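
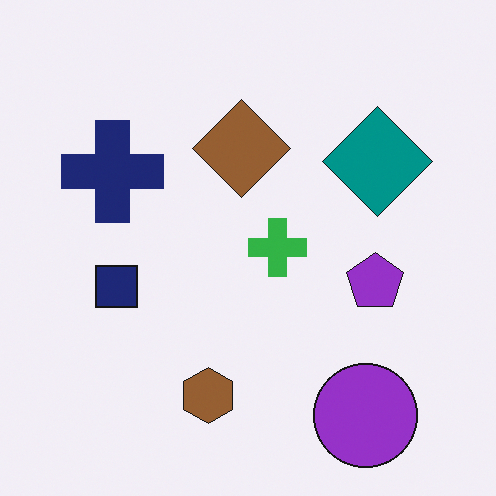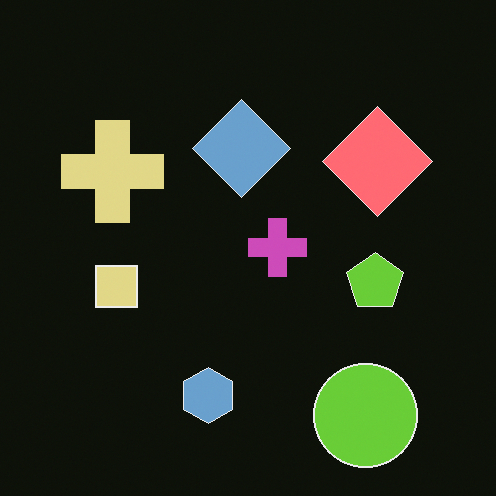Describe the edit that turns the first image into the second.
The image was color-inverted (negative).

The light background has become dark and every shape's color is its complement — a photographic negative.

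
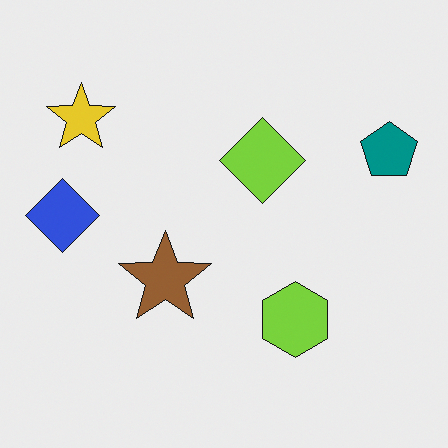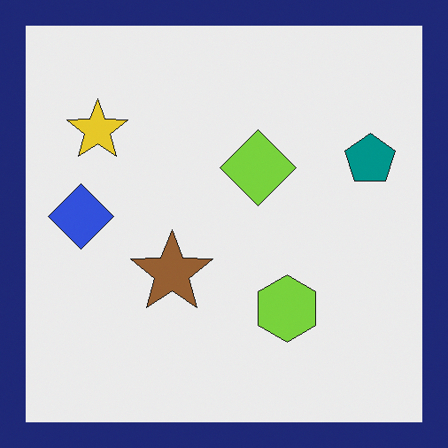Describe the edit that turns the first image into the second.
Framed with a navy border.

A solid navy frame runs around the edge of the second image, with the content slightly shrunk inside it.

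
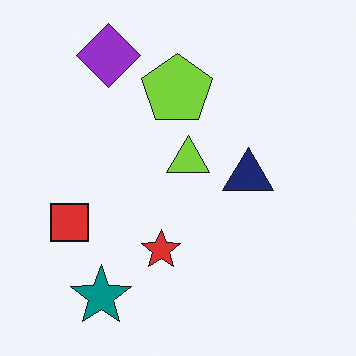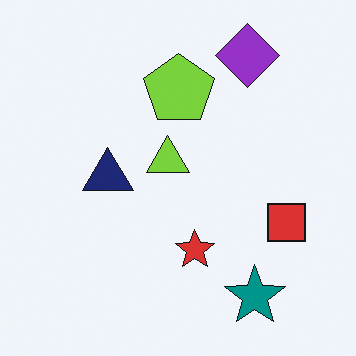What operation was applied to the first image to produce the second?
The image was flipped horizontally (left ↔ right).

The red square is in the left of the first image and the right of the second — shapes on opposite sides of the vertical midline have swapped in a mirror flip.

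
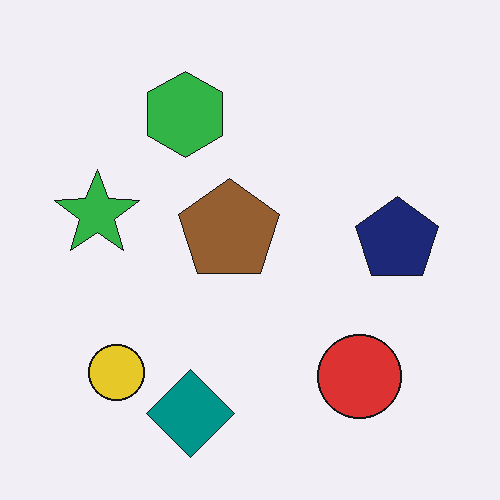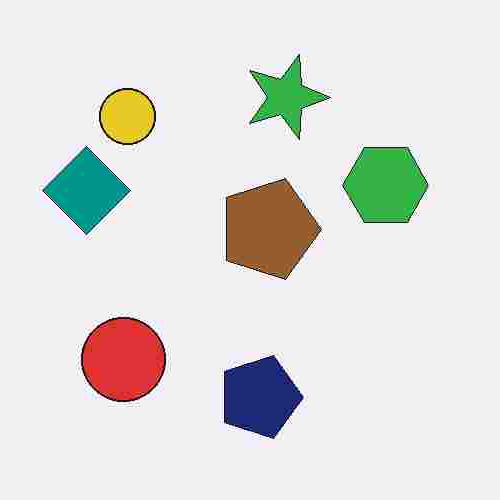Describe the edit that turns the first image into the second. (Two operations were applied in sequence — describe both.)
The image was degraded with heavy JPEG compression, then rotated 90° clockwise.

Blocky 8×8 compression artifacts appear around shape edges and the flat background shows ringing — characteristic JPEG degradation. The yellow circle sits in the bottom-left of the first image and the top-left of the second — consistent with a whole-image 90° clockwise rotation.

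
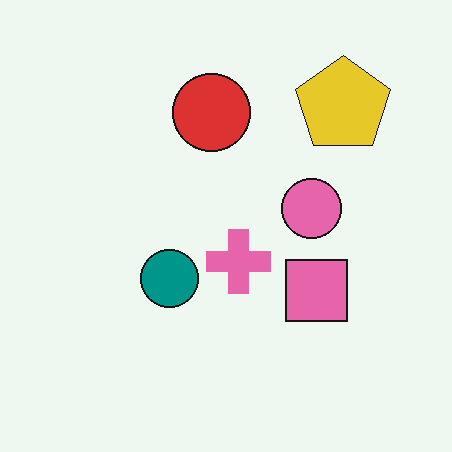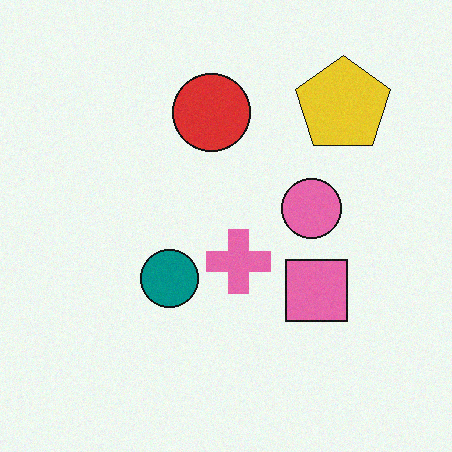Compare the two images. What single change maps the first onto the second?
The second image is the first degraded with subtle gaussian noise.

Random speckle covers the whole image, including the flat background.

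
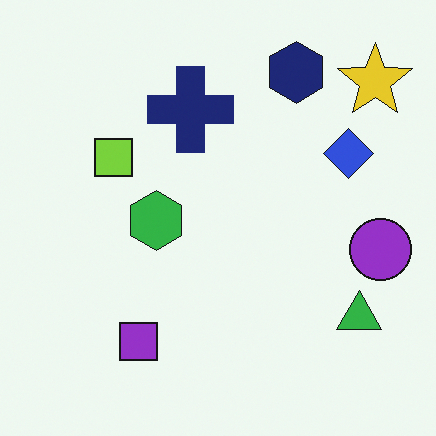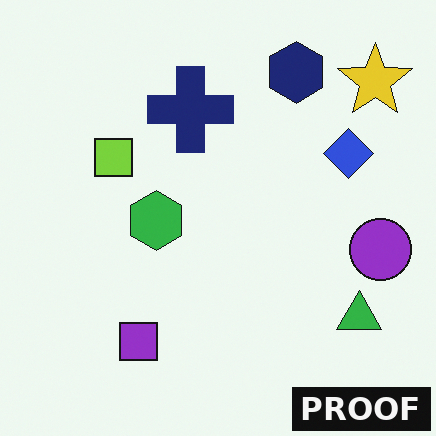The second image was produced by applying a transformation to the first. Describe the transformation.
The transformation is: watermarked with the text "PROOF" in the lower-right corner.

A dark label reading "PROOF" appears in the lower-right corner.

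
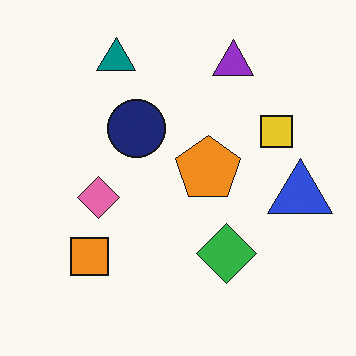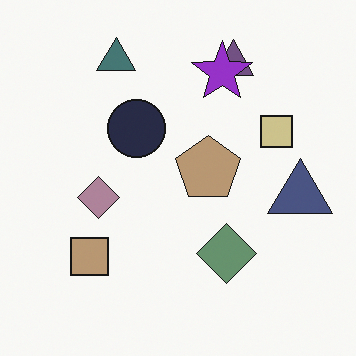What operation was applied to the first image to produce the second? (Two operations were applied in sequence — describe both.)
This is the original image heavily desaturated, then overlaid with an additional purple star.

All colors are more muted and greyish — a global saturation change. A purple star appears in the second image that is absent from the first.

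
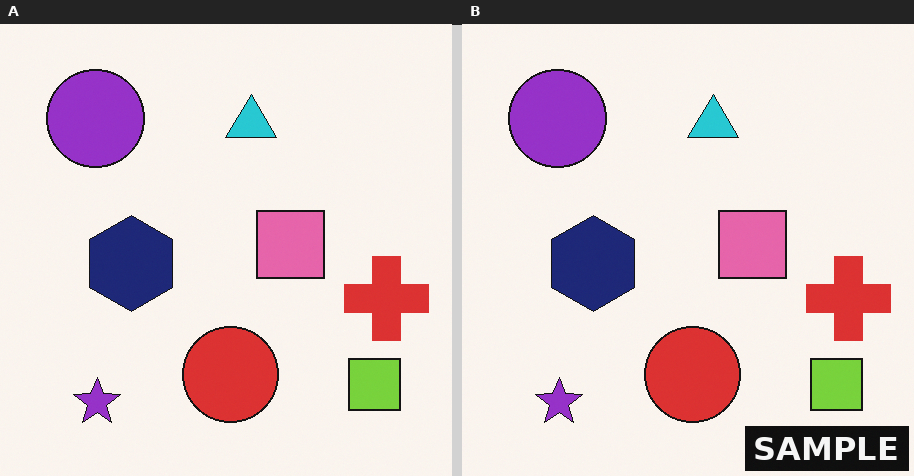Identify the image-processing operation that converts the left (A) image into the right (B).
The image was watermarked with the text "SAMPLE" in the lower-right corner.

A dark label reading "SAMPLE" appears in the lower-right corner.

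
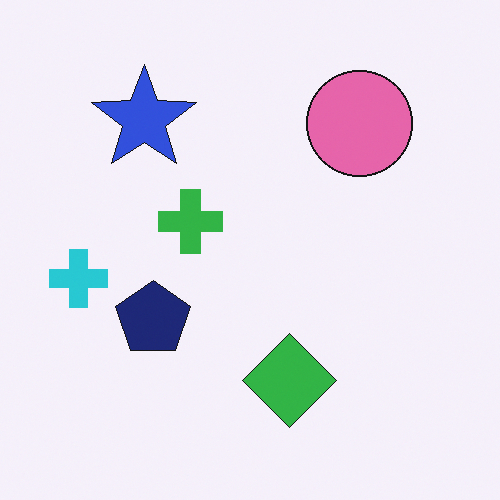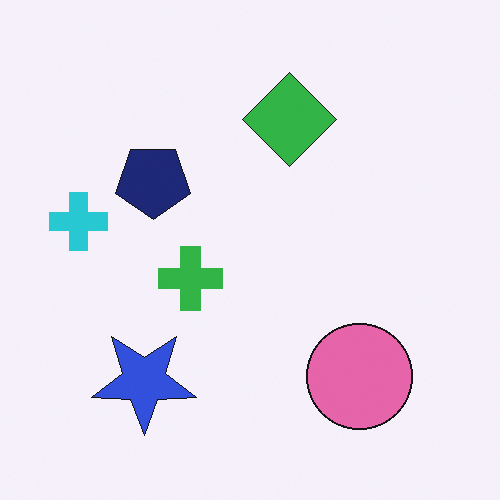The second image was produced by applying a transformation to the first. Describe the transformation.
The image was flipped vertically (top ↔ bottom).

The blue star is in the top-left of the first image and the bottom-left of the second — shapes on opposite sides of the horizontal midline have swapped in a mirror flip.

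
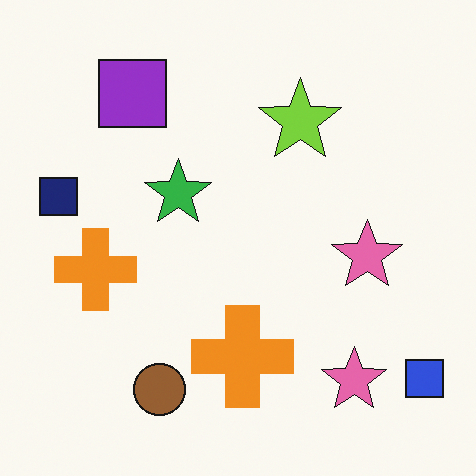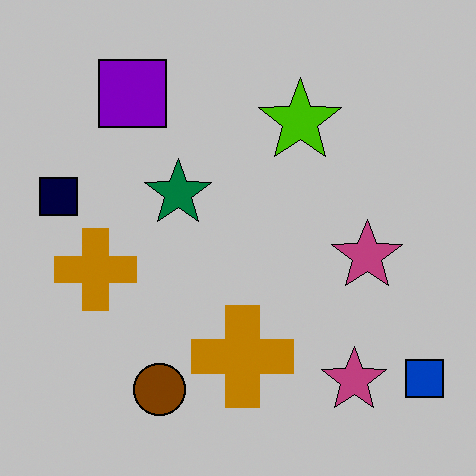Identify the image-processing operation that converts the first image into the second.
It was heavily posterized to just a handful of flat colors.

Each flat color has snapped to a coarser quantized level — most visibly, the near-white background has dropped to a flat grey.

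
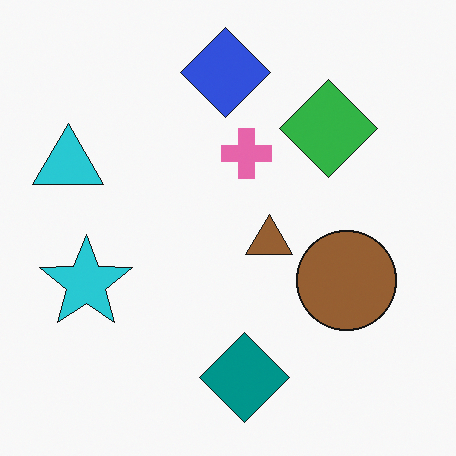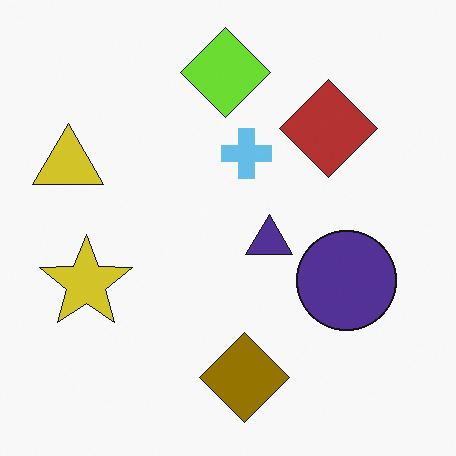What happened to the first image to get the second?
Hue-shifted by a large amount.

Every shape's color has rotated by the same amount around the hue wheel — a uniform hue shift.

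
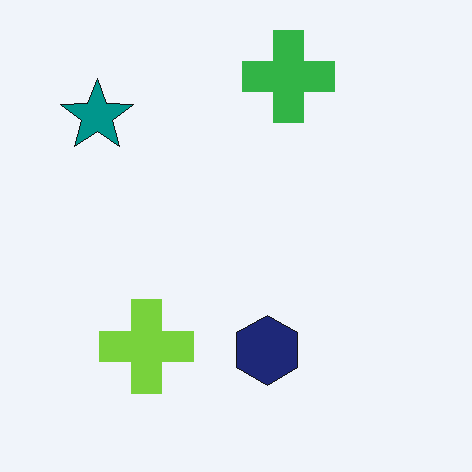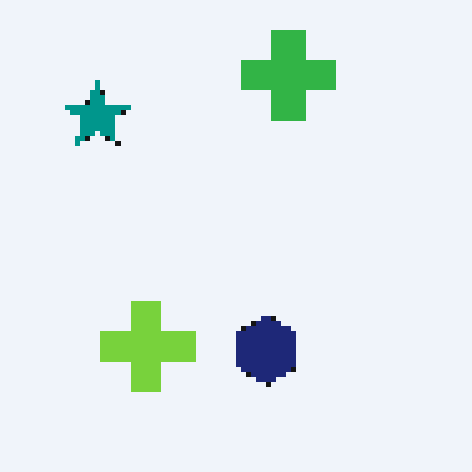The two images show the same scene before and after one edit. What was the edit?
The second image is the first lightly pixelated (a mild mosaic effect).

Shapes are reduced to large square blocks; fine edges and outlines are lost — a downscale-then-upscale (mosaic) effect.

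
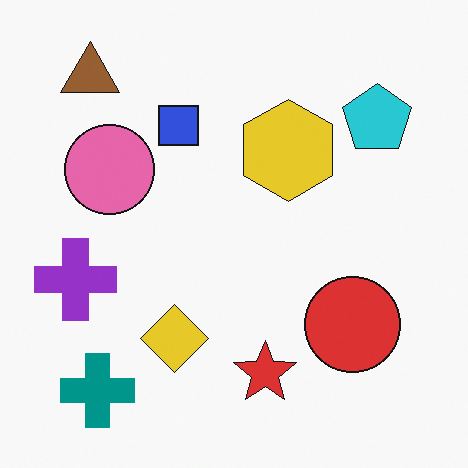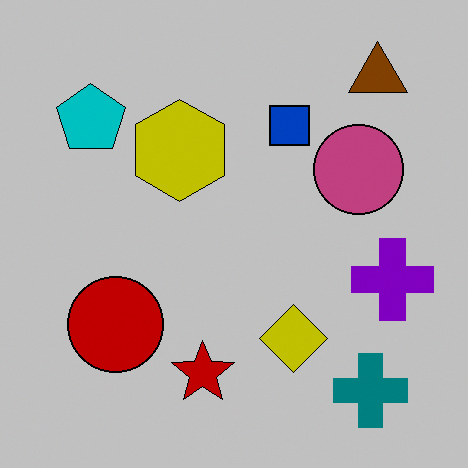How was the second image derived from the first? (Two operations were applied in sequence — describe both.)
It was heavily posterized to just a handful of flat colors, then flipped horizontally (left ↔ right).

Each flat color has snapped to a coarser quantized level — most visibly, the near-white background has dropped to a flat grey. The purple cross is in the left of the first image and the right of the second — shapes on opposite sides of the vertical midline have swapped in a mirror flip.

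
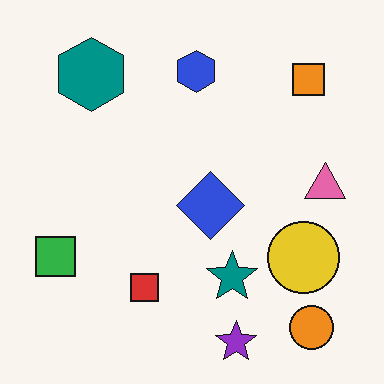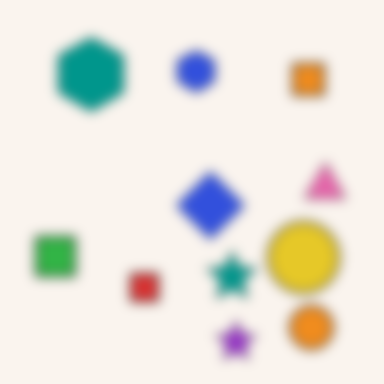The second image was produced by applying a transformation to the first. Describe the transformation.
The second image is the first heavily blurred.

Shape edges and outlines are uniformly softened across the whole image.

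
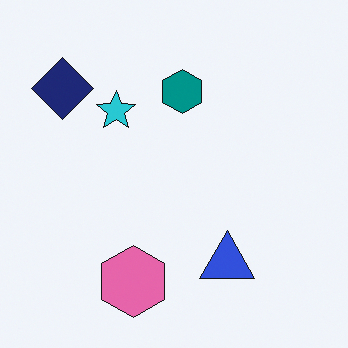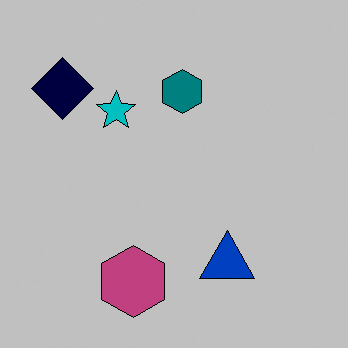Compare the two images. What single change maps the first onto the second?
Heavily posterized to just a handful of flat colors.

Each flat color has snapped to a coarser quantized level — most visibly, the near-white background has dropped to a flat grey.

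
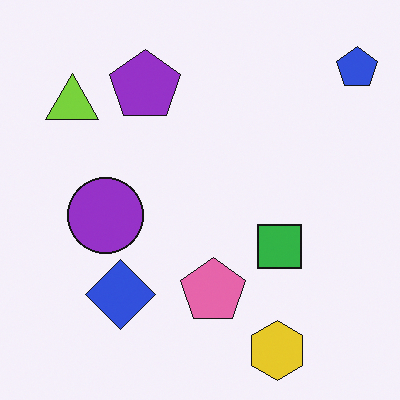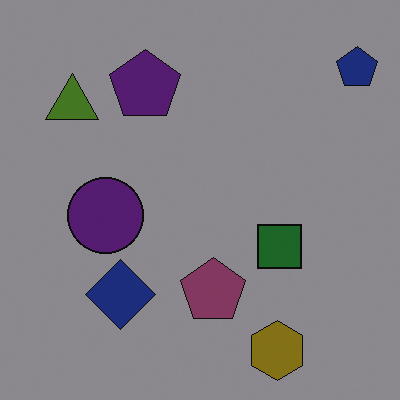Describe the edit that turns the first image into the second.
It was noticeably darkened.

Every pixel — background and shapes alike — is uniformly darkened.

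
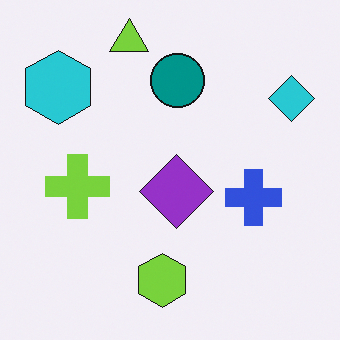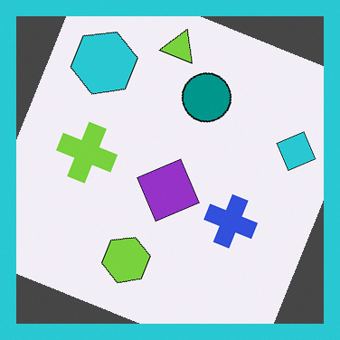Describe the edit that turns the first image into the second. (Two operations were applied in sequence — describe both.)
It was rotated clockwise by a clearly visible amount, then framed with a cyan border.

Every shape is tilted by the same angle and the image corners show triangular fill wedges — a whole-image rotation by a non-right angle. A solid cyan frame runs around the edge of the second image, with the content slightly shrunk inside it.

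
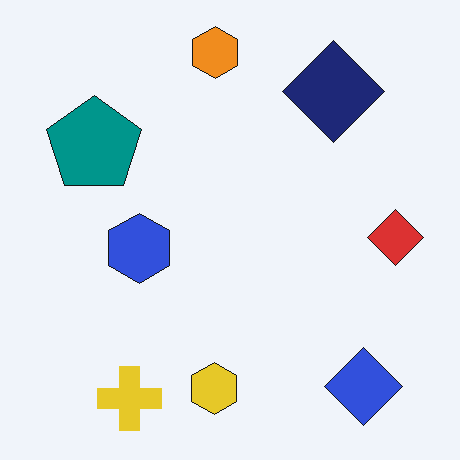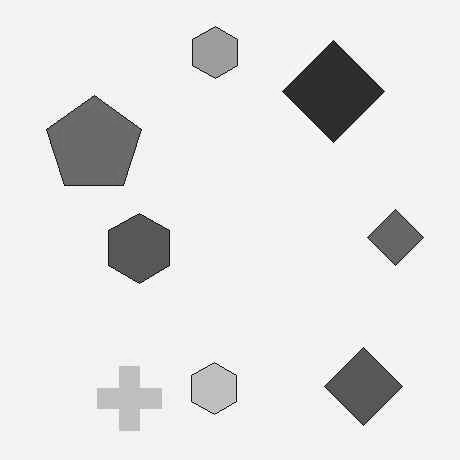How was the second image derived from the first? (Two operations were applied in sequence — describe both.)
The transformation is: JPEG-compressed with visible artifacts, then converted to grayscale.

Blocky 8×8 compression artifacts appear around shape edges and the flat background shows ringing — characteristic JPEG degradation. All color is removed — every shape is now a shade of grey.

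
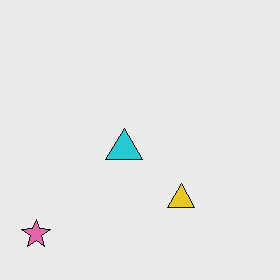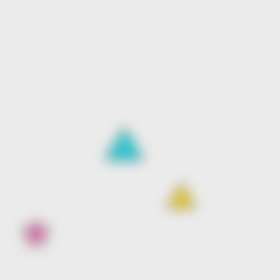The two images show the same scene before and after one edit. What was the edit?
The image was heavily blurred.

Shape edges and outlines are uniformly softened across the whole image.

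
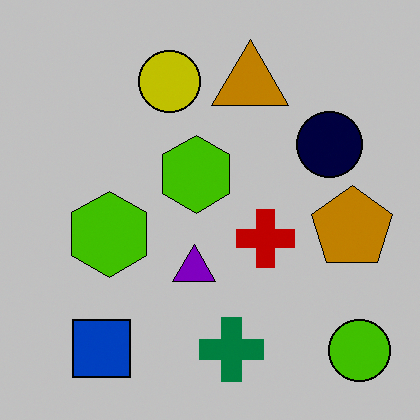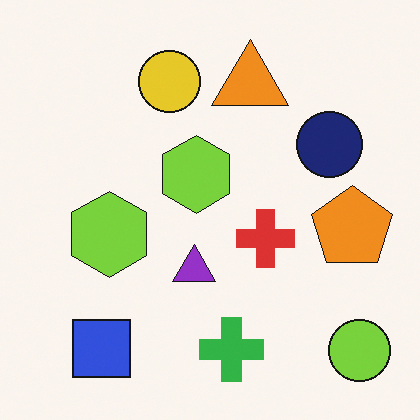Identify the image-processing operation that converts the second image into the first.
Heavily posterized to just a handful of flat colors.

Each flat color has snapped to a coarser quantized level — most visibly, the near-white background has dropped to a flat grey.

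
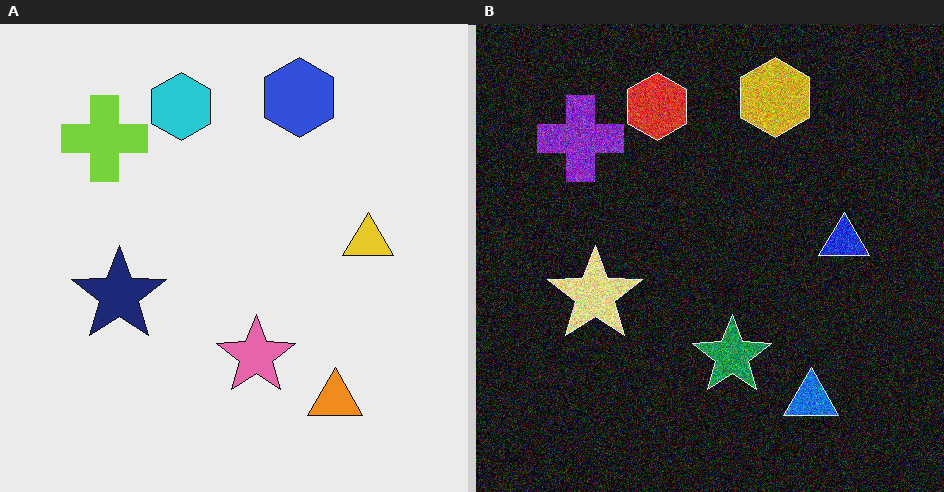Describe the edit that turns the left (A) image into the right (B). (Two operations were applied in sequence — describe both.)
It was color-inverted (negative), then degraded with heavy additive noise.

The light background has become dark and every shape's color is its complement — a photographic negative. Random speckle covers the whole image, including the flat background.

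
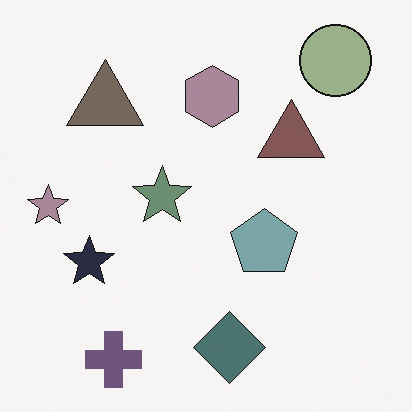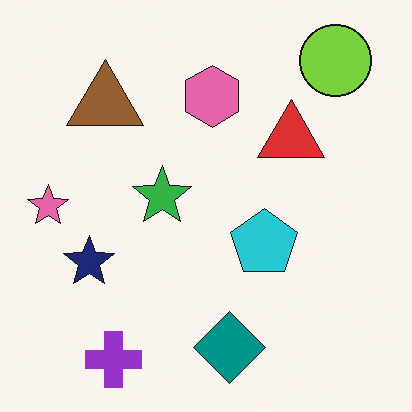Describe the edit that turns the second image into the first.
Heavily desaturated.

All colors are more muted and greyish — a global saturation change.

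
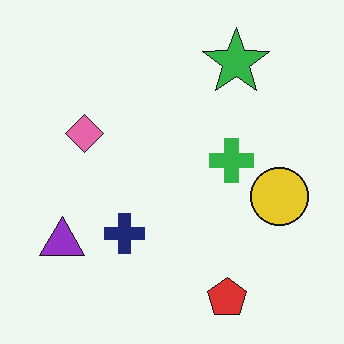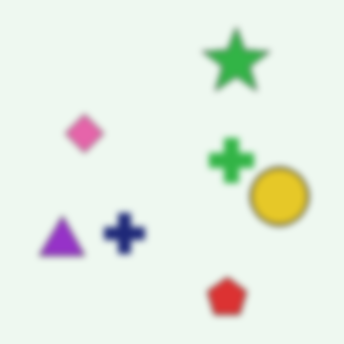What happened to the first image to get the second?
The transformation is: moderately blurred.

Shape edges and outlines are uniformly softened across the whole image.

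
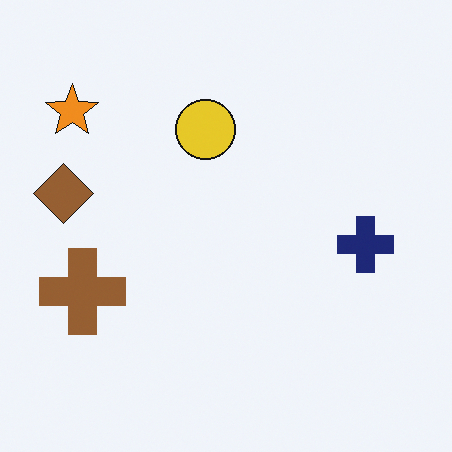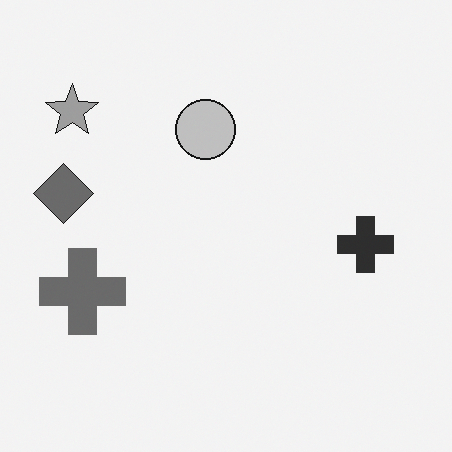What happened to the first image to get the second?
It was converted to grayscale.

All color is removed — every shape is now a shade of grey.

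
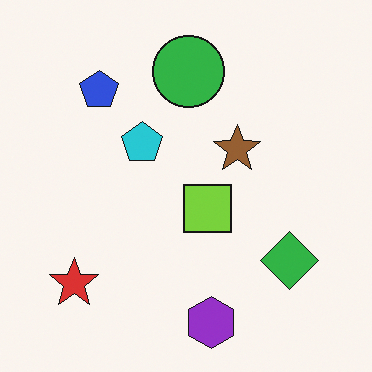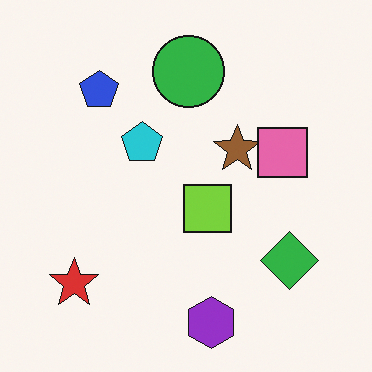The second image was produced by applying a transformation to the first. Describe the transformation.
This is the original image overlaid with an additional pink square.

A pink square appears in the second image that is absent from the first.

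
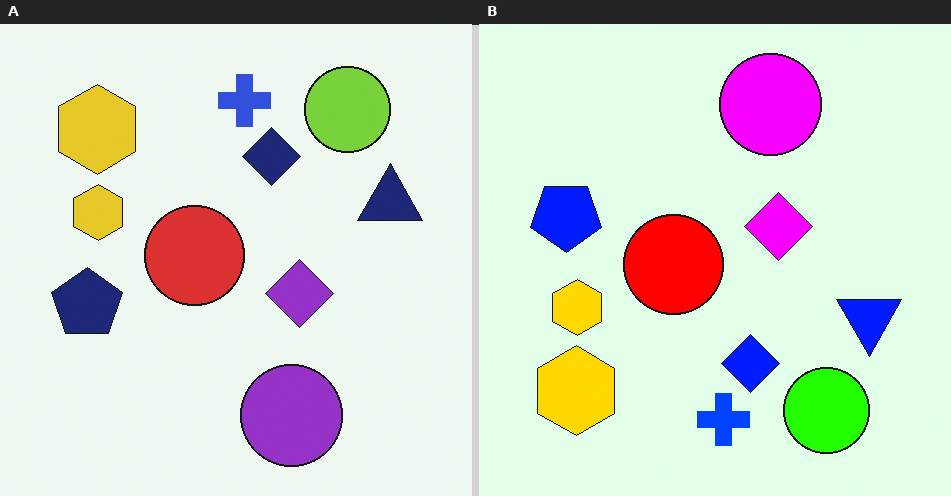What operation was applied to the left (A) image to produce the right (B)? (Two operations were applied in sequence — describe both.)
Flipped vertically (top ↔ bottom), then heavily oversaturated.

The blue cross is in the top of the left (A) image and the bottom of the right (B) — shapes on opposite sides of the horizontal midline have swapped in a mirror flip. All colors are more vivid — a global saturation change.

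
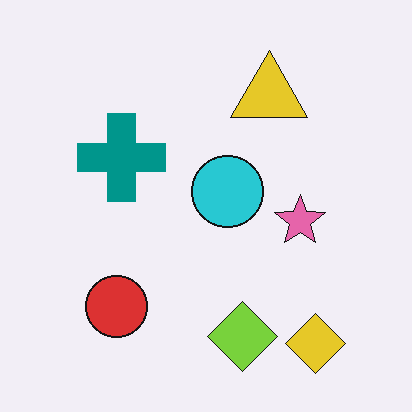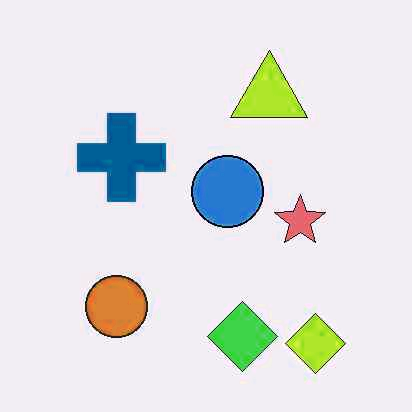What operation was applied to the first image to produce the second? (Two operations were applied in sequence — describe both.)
JPEG-compressed with visible artifacts, then hue-shifted slightly.

Blocky 8×8 compression artifacts appear around shape edges and the flat background shows ringing — characteristic JPEG degradation. Every shape's color has rotated by the same amount around the hue wheel — a uniform hue shift.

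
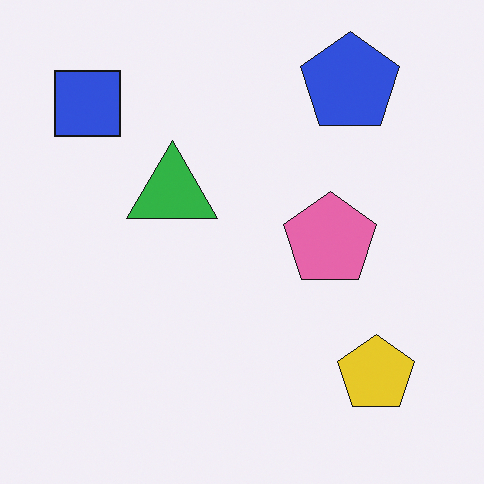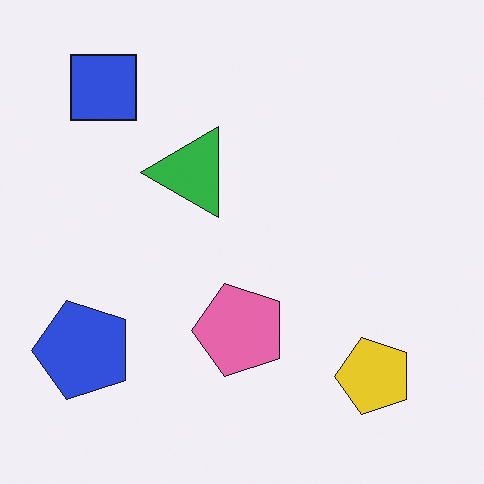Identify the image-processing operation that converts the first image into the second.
It was transposed (reflected across the top-left ↔ bottom-right diagonal).

Shapes have swapped their row and column positions — what was in the top-right is now in the bottom-left — a diagonal reflection.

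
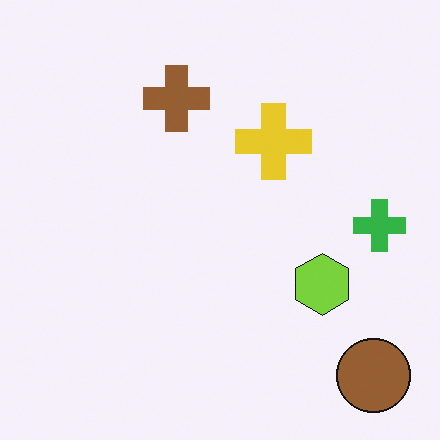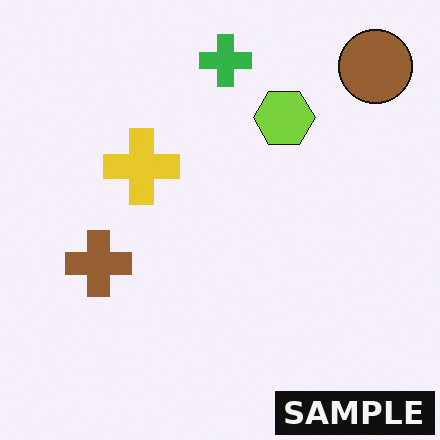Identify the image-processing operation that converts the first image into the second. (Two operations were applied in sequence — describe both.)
The second image is the first rotated 90° counter-clockwise, then watermarked with the text "SAMPLE" in the lower-right corner.

The brown circle sits in the bottom-right of the first image and the top-right of the second — consistent with a whole-image 90° counter-clockwise rotation. A dark label reading "SAMPLE" appears in the lower-right corner.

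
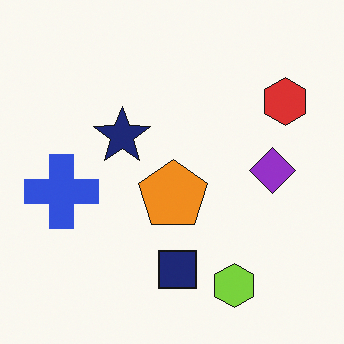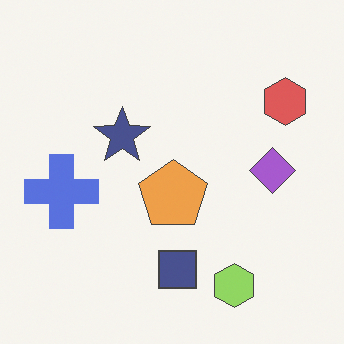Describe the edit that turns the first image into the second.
The transformation is: given slightly reduced contrast.

Tones are pushed toward mid-grey across the whole image — a global contrast change.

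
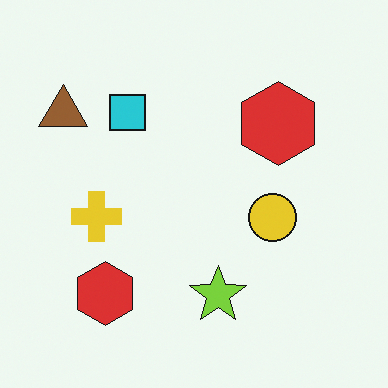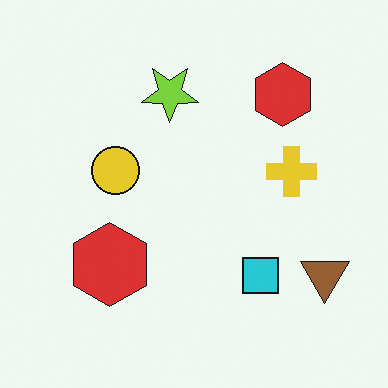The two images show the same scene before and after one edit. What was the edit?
The second image is the first rotated 180°.

The brown triangle sits in the top-left of the first image and the bottom-right of the second — consistent with a whole-image 180° rotation.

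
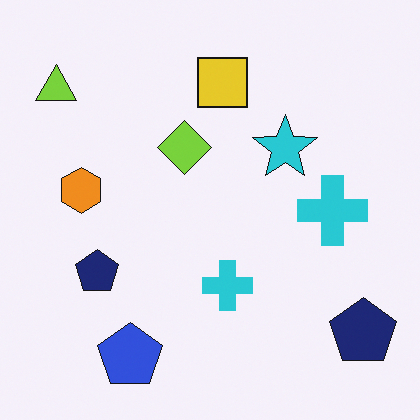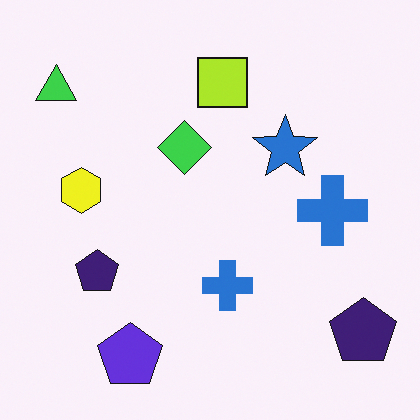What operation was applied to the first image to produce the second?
It was hue-shifted slightly.

Every shape's color has rotated by the same amount around the hue wheel — a uniform hue shift.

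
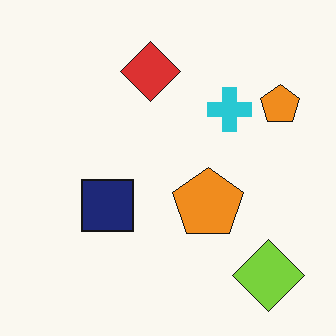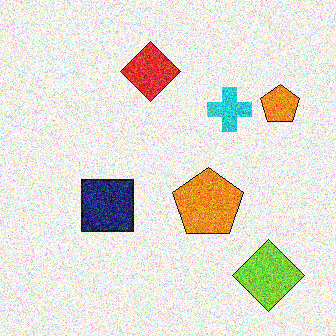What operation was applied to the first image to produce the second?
Degraded with heavy additive noise.

Random speckle covers the whole image, including the flat background.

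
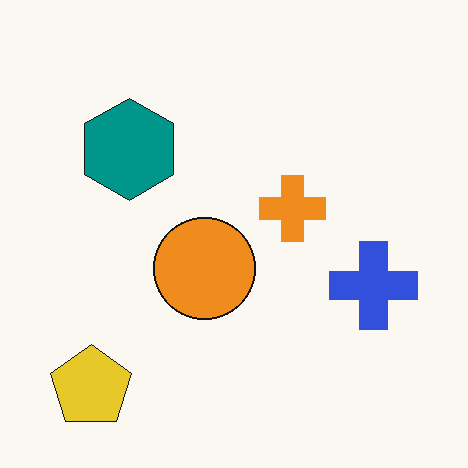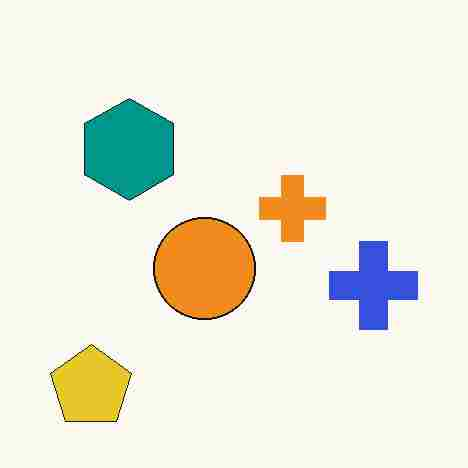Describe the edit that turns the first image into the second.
Degraded with heavy JPEG compression.

Blocky 8×8 compression artifacts appear around shape edges and the flat background shows ringing — characteristic JPEG degradation.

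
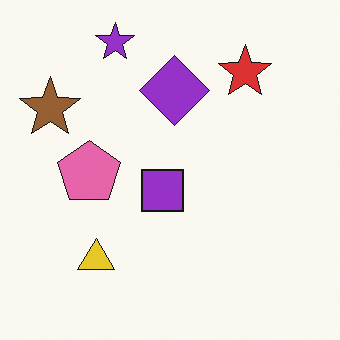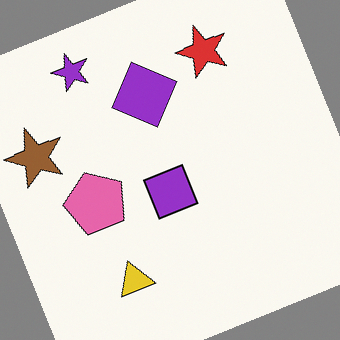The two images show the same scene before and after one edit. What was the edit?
The transformation is: rotated counter-clockwise by a moderate amount.

Every shape is tilted by the same angle and the image corners show triangular fill wedges — a whole-image rotation by a non-right angle.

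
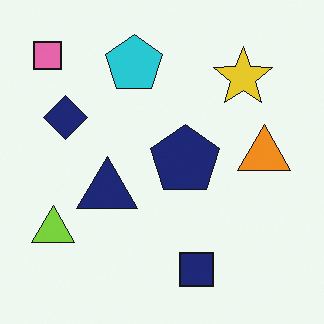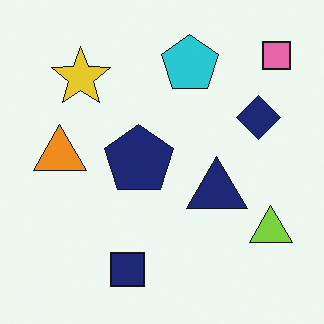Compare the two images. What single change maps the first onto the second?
The second image is the first flipped horizontally (left ↔ right).

The pink square is in the top-left of the first image and the top-right of the second — shapes on opposite sides of the vertical midline have swapped in a mirror flip.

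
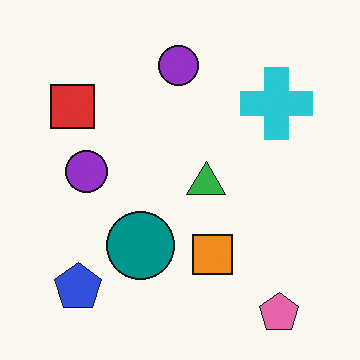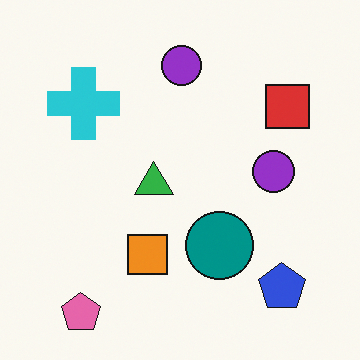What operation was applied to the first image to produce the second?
It was flipped horizontally (left ↔ right).

The red square is in the top-left of the first image and the top-right of the second — shapes on opposite sides of the vertical midline have swapped in a mirror flip.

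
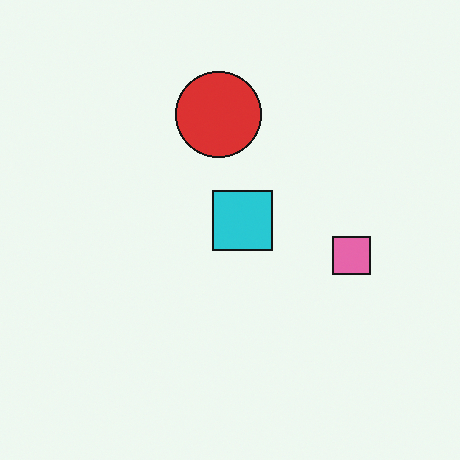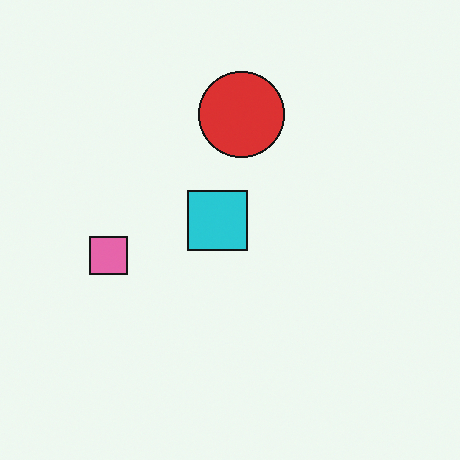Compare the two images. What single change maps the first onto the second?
The image was flipped horizontally (left ↔ right).

The pink square is in the right of the first image and the left of the second — shapes on opposite sides of the vertical midline have swapped in a mirror flip.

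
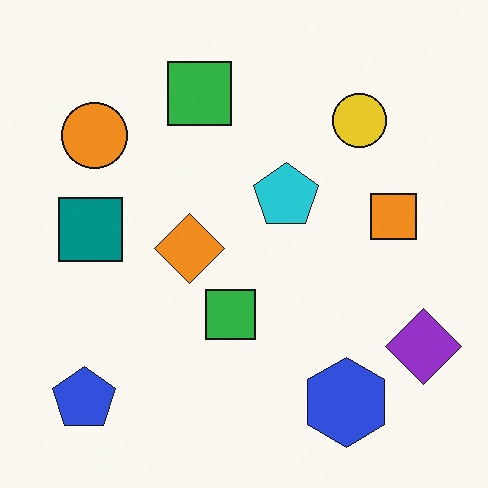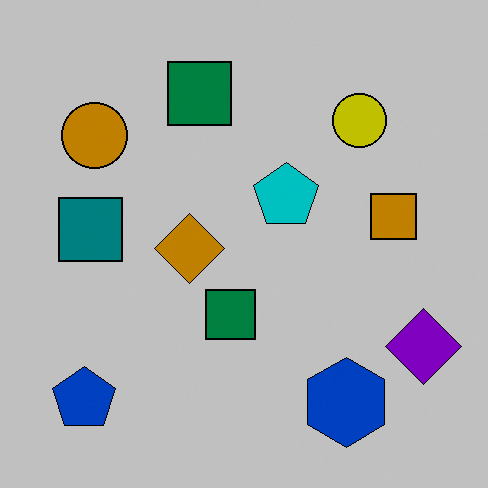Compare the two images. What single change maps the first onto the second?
The second image is the first heavily posterized to just a handful of flat colors.

Each flat color has snapped to a coarser quantized level — most visibly, the near-white background has dropped to a flat grey.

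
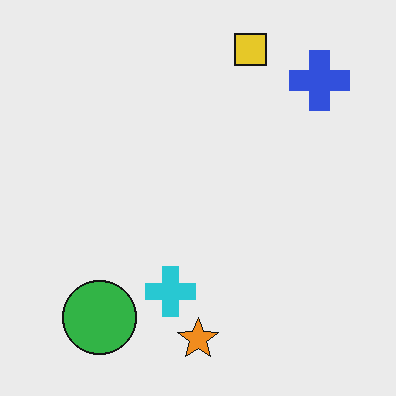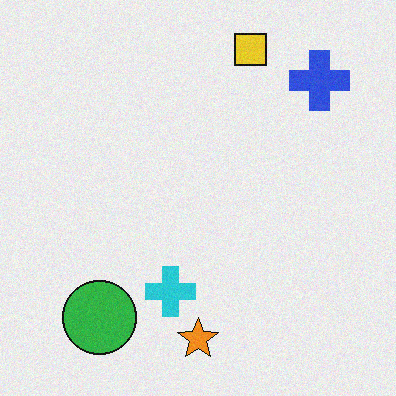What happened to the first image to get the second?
It was degraded with light additive noise.

Random speckle covers the whole image, including the flat background.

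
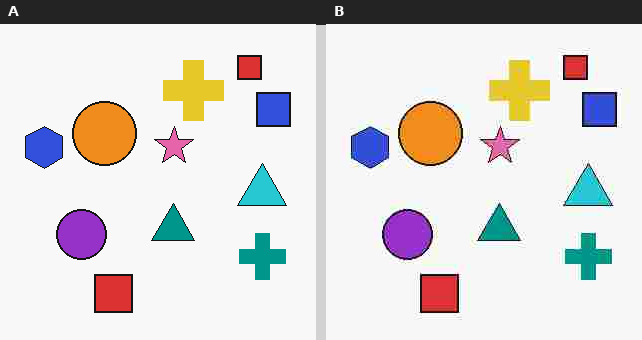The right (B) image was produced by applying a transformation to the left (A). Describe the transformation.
Heavily JPEG-compressed with obvious blocking artifacts.

Blocky 8×8 compression artifacts appear around shape edges and the flat background shows ringing — characteristic JPEG degradation.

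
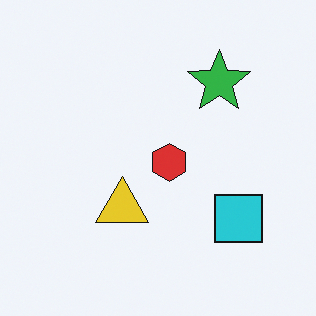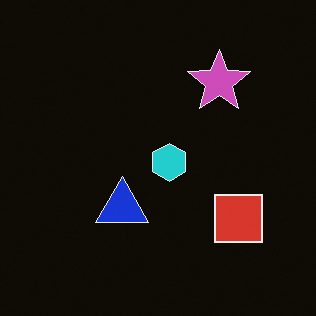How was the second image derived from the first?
This is the original image color-inverted (negative).

The light background has become dark and every shape's color is its complement — a photographic negative.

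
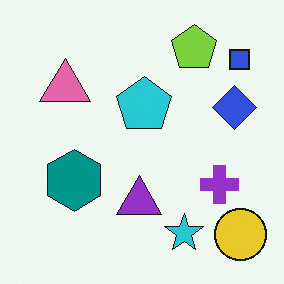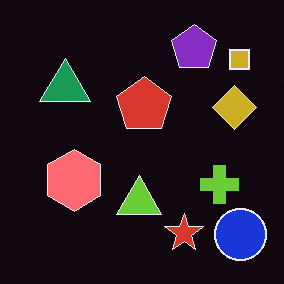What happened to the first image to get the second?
The second image is the first color-inverted (negative).

The light background has become dark and every shape's color is its complement — a photographic negative.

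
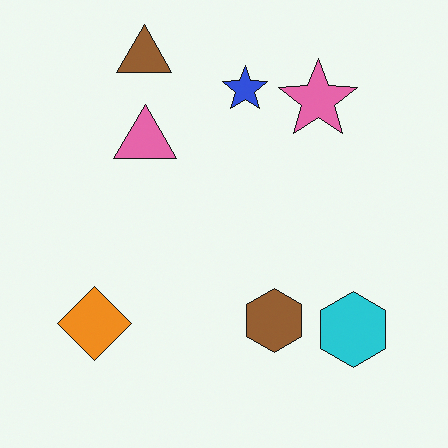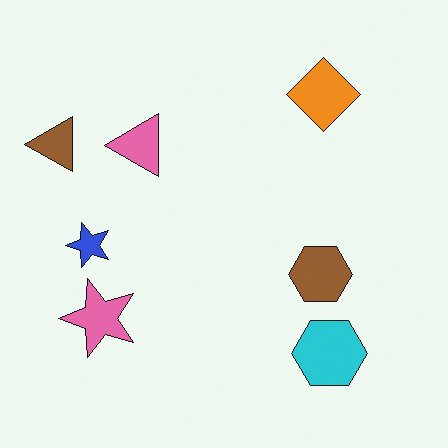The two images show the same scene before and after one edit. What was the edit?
It was transposed (reflected across the top-left ↔ bottom-right diagonal).

Shapes have swapped their row and column positions — what was in the top-right is now in the bottom-left — a diagonal reflection.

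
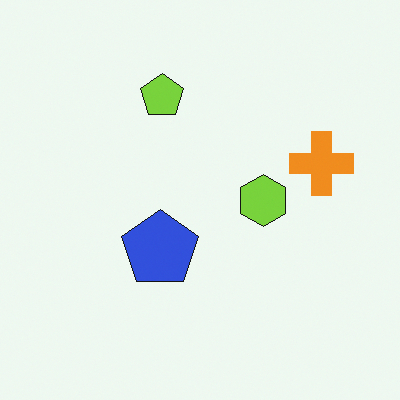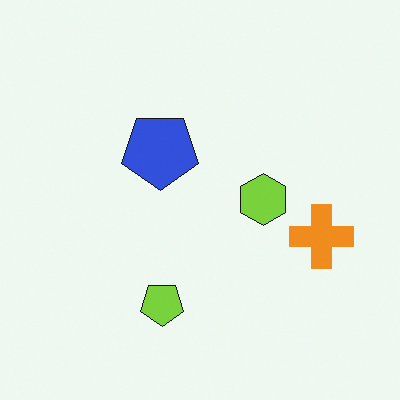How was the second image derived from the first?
This is the original image flipped vertically (top ↔ bottom).

The lime pentagon is in the top of the first image and the bottom of the second — shapes on opposite sides of the horizontal midline have swapped in a mirror flip.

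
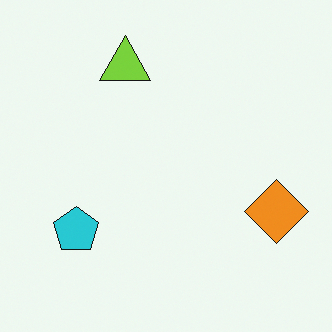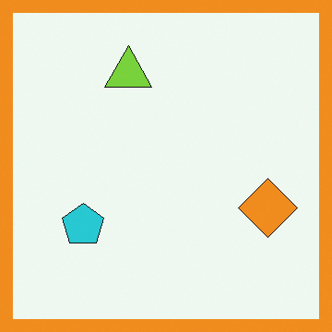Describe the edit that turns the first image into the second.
The image was framed with a orange border.

A solid orange frame runs around the edge of the second image, with the content slightly shrunk inside it.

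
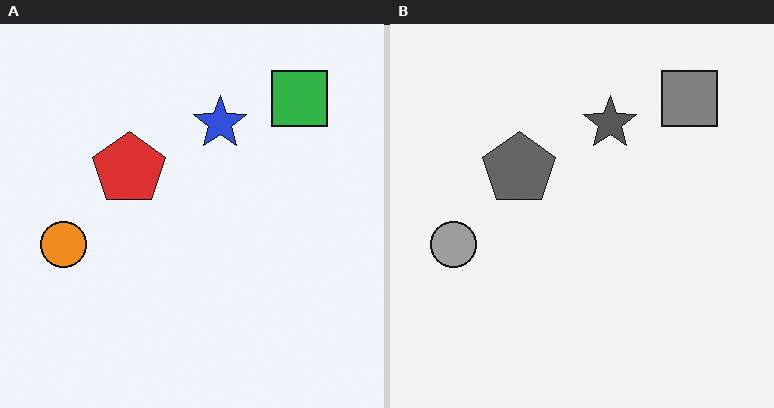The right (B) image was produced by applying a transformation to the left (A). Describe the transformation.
This is the original image converted to grayscale.

All color is removed — every shape is now a shade of grey.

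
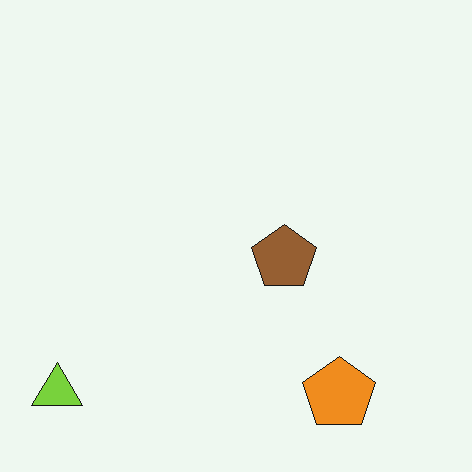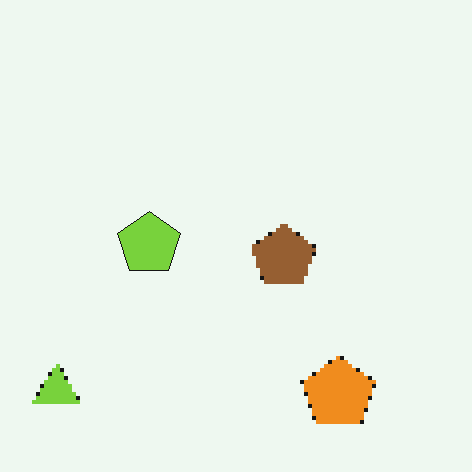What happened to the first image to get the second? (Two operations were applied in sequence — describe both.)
The transformation is: mildly pixelated, then overlaid with an additional lime pentagon.

Shapes are reduced to large square blocks; fine edges and outlines are lost — a downscale-then-upscale (mosaic) effect. A lime pentagon appears in the second image that is absent from the first.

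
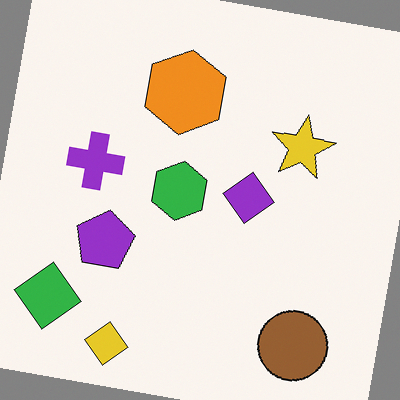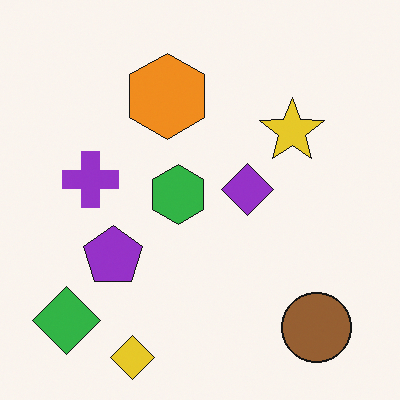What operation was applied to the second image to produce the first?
Rotated clockwise by a slight angle.

Every shape is tilted by the same angle and the image corners show triangular fill wedges — a whole-image rotation by a non-right angle.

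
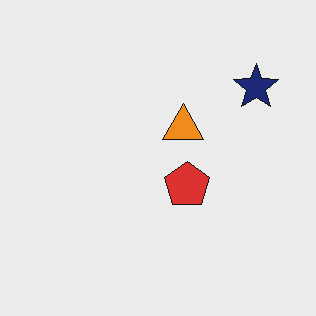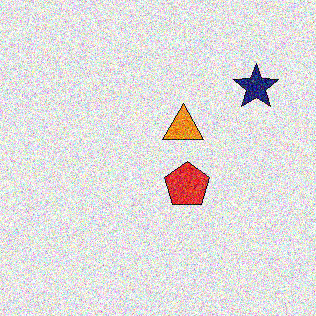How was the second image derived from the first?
This is the original image degraded with a thick layer of grain.

Random speckle covers the whole image, including the flat background.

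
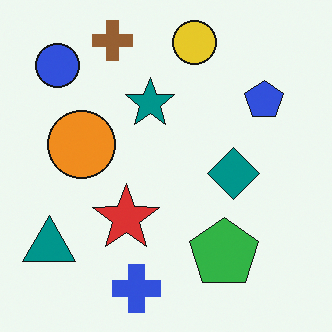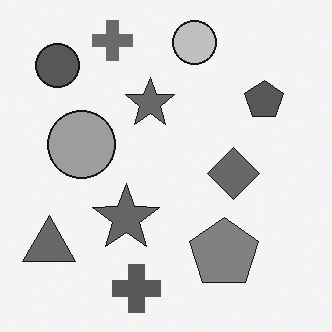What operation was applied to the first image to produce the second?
This is the original image converted to grayscale.

All color is removed — every shape is now a shade of grey.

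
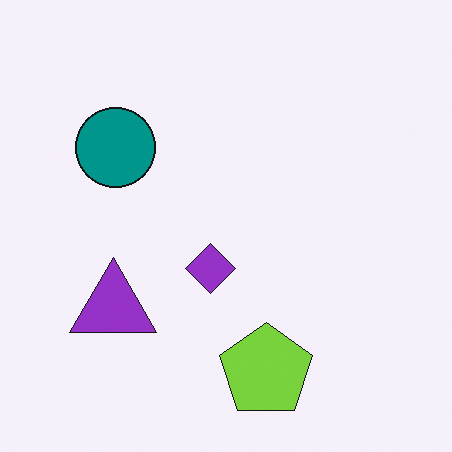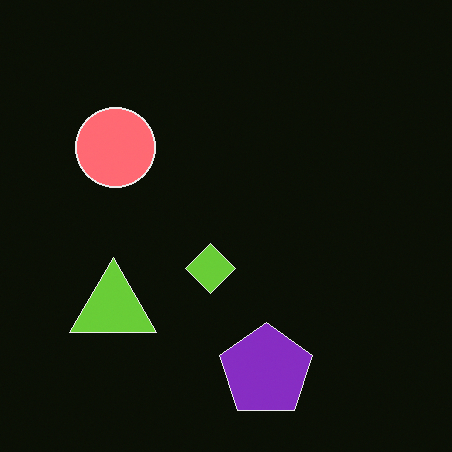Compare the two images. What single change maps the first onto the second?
The image was color-inverted (negative).

The light background has become dark and every shape's color is its complement — a photographic negative.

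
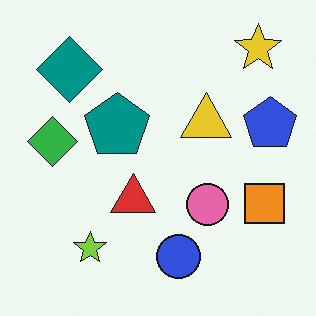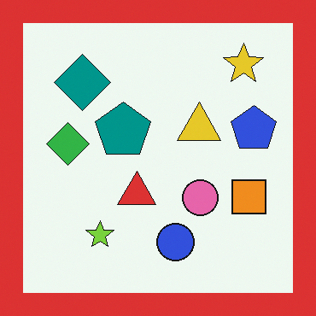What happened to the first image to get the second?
This is the original image framed with a red border.

A solid red frame runs around the edge of the second image, with the content slightly shrunk inside it.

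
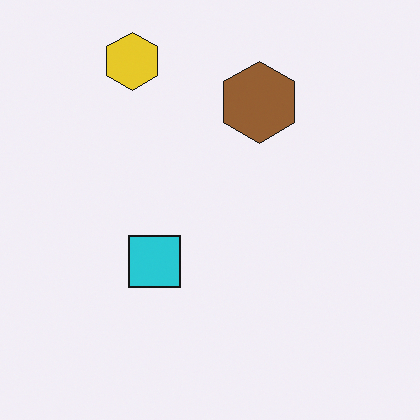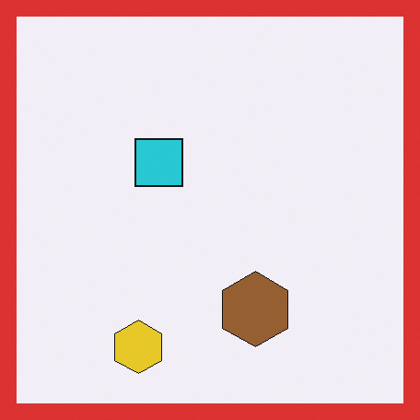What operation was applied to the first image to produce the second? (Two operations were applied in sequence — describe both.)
The image was flipped vertically (top ↔ bottom), then framed with a red border.

The yellow hexagon is in the top-left of the first image and the bottom-left of the second — shapes on opposite sides of the horizontal midline have swapped in a mirror flip. A solid red frame runs around the edge of the second image, with the content slightly shrunk inside it.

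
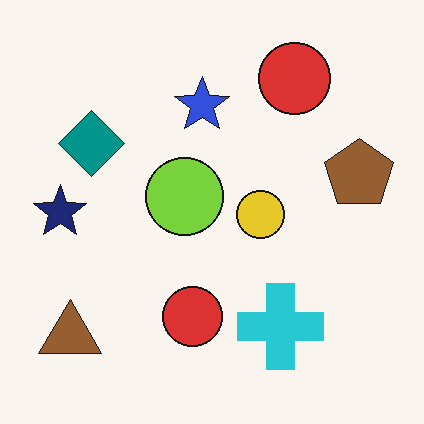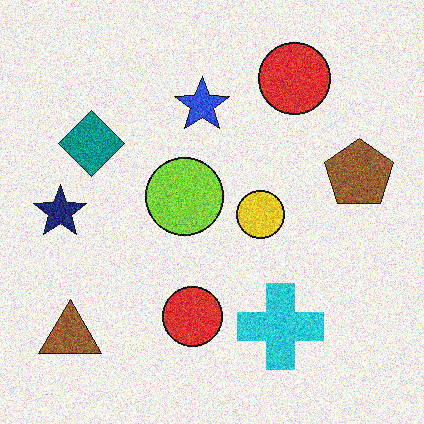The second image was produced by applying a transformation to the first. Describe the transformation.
This is the original image degraded with strong gaussian noise.

Random speckle covers the whole image, including the flat background.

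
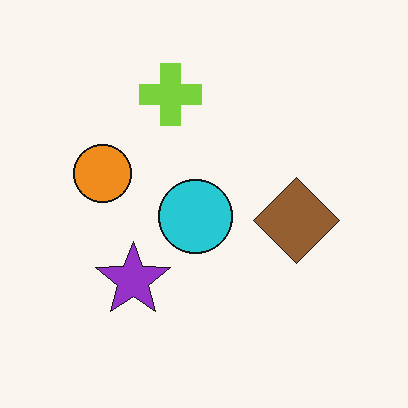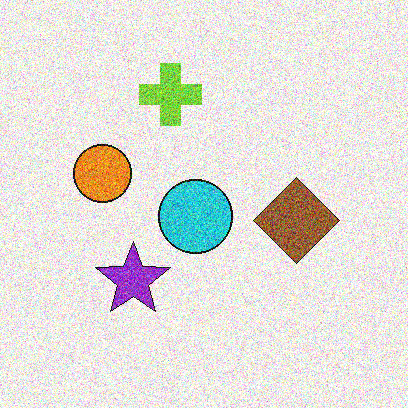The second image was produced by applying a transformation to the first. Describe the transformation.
The second image is the first degraded with heavy additive noise.

Random speckle covers the whole image, including the flat background.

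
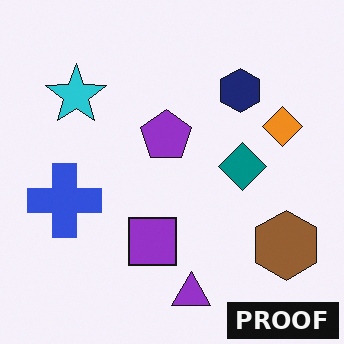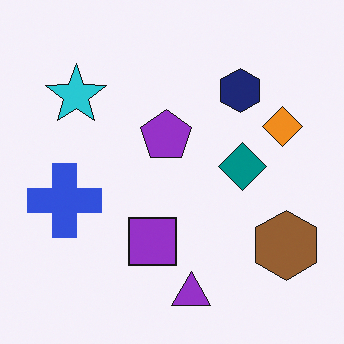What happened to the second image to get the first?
Watermarked with the text "PROOF" in the lower-right corner.

A dark label reading "PROOF" appears in the lower-right corner.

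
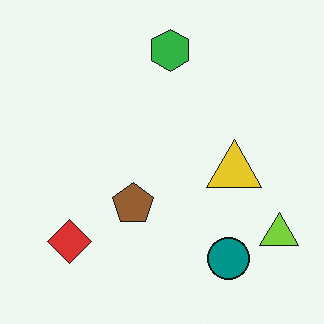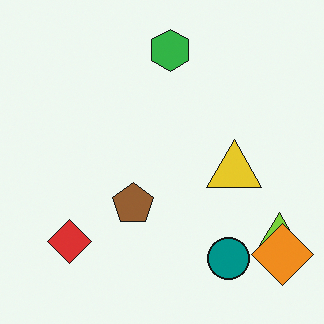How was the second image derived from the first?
This is the original image overlaid with an additional orange diamond.

An orange diamond appears in the second image that is absent from the first.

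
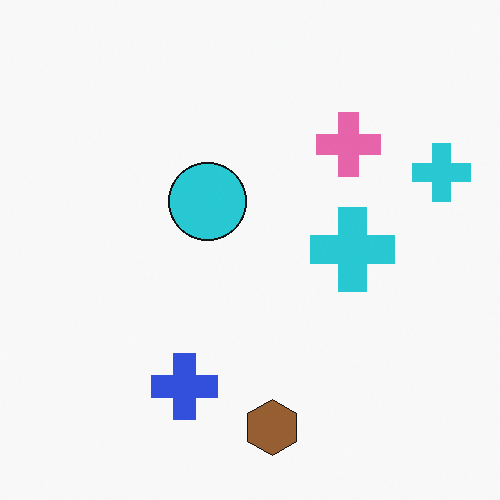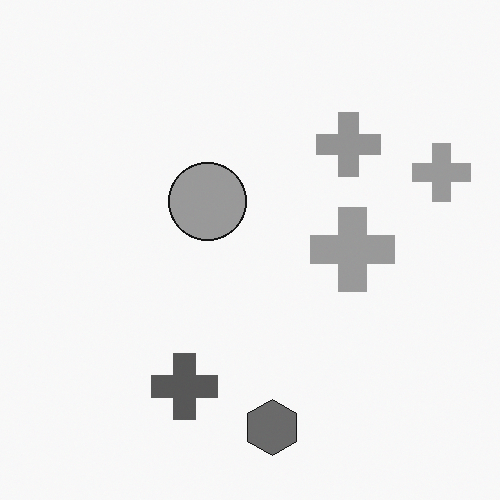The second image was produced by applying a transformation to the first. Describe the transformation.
The image was converted to grayscale.

All color is removed — every shape is now a shade of grey.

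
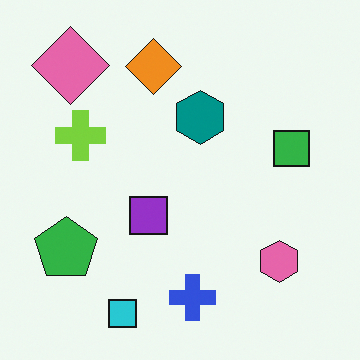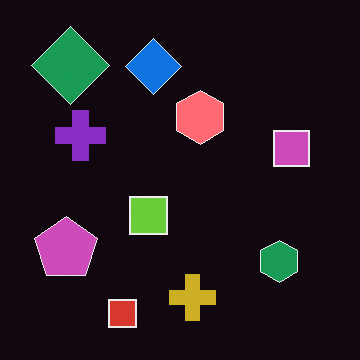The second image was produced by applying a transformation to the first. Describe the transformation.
The image was color-inverted (negative).

The light background has become dark and every shape's color is its complement — a photographic negative.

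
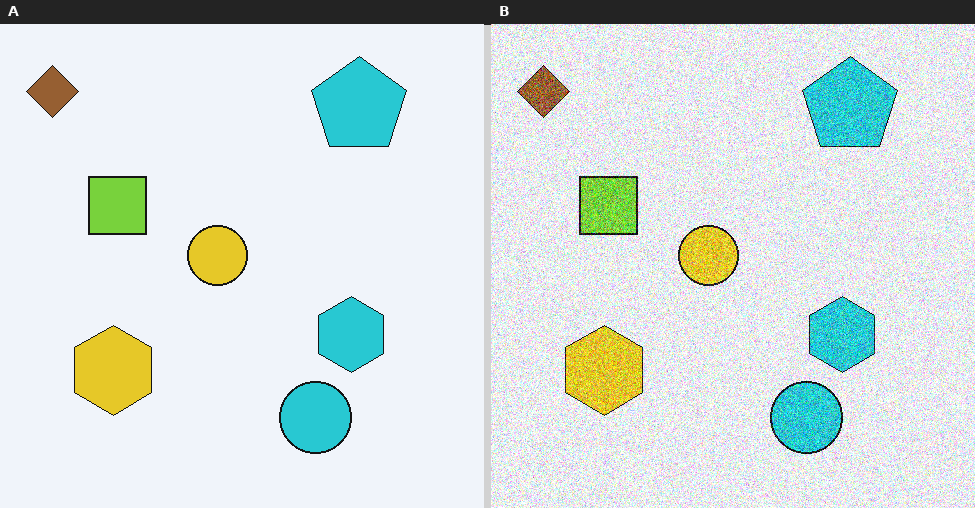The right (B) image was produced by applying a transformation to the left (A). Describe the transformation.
The transformation is: degraded with a thick layer of grain.

Random speckle covers the whole image, including the flat background.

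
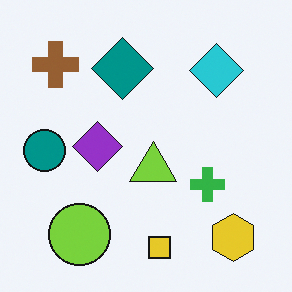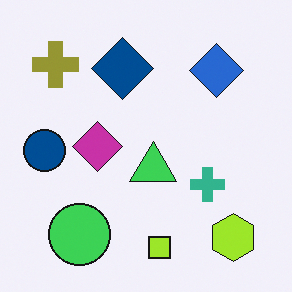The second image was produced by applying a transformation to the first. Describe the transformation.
The second image is the first hue-shifted slightly.

Every shape's color has rotated by the same amount around the hue wheel — a uniform hue shift.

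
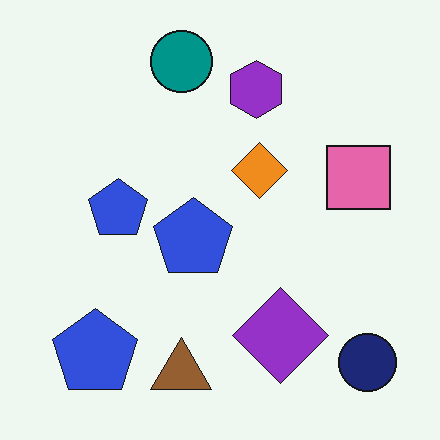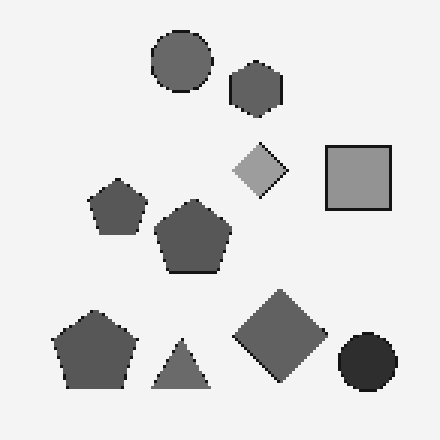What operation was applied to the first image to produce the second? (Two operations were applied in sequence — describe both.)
The transformation is: converted to grayscale, then lightly pixelated (a mild mosaic effect).

All color is removed — every shape is now a shade of grey. Shapes are reduced to large square blocks; fine edges and outlines are lost — a downscale-then-upscale (mosaic) effect.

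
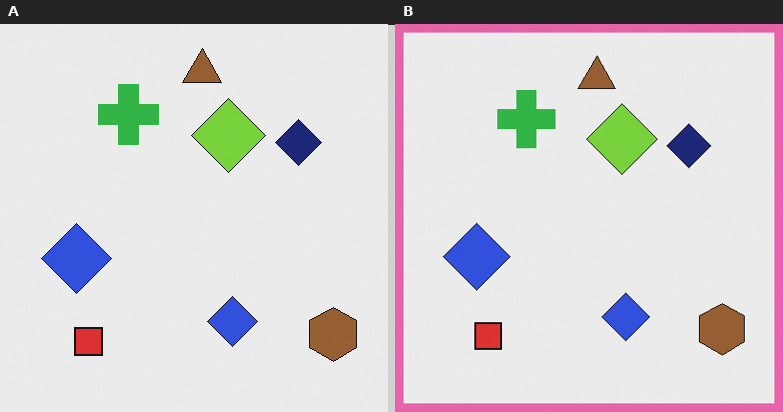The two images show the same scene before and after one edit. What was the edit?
The right (B) image is the left (A) framed with a pink border.

A solid pink frame runs around the edge of the right (B) image, with the content slightly shrunk inside it.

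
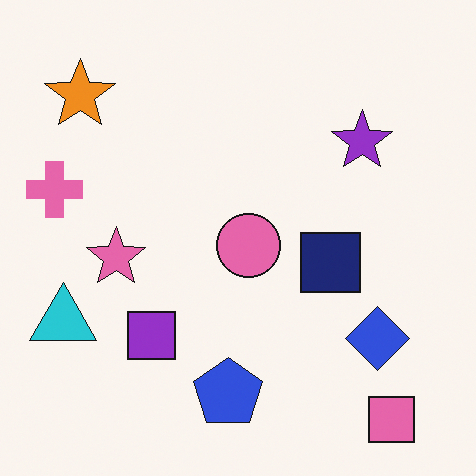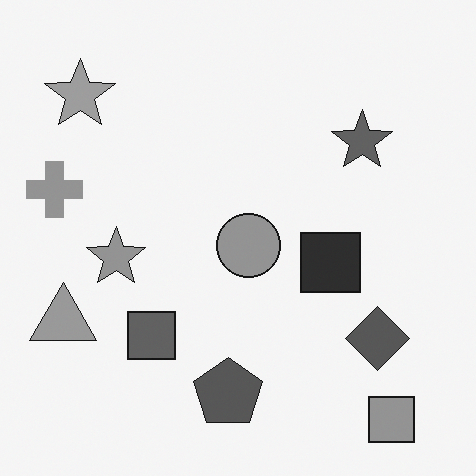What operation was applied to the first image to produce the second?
The image was converted to grayscale.

All color is removed — every shape is now a shade of grey.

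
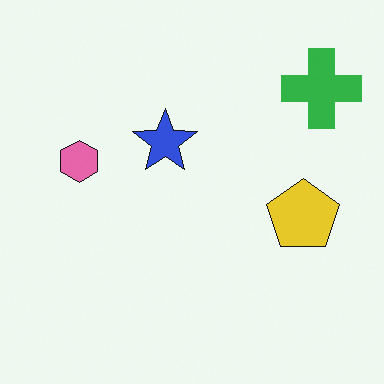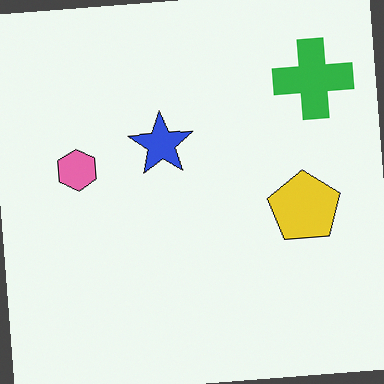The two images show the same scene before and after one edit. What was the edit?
The image was rotated counter-clockwise by a small amount.

Every shape is tilted by the same angle and the image corners show triangular fill wedges — a whole-image rotation by a non-right angle.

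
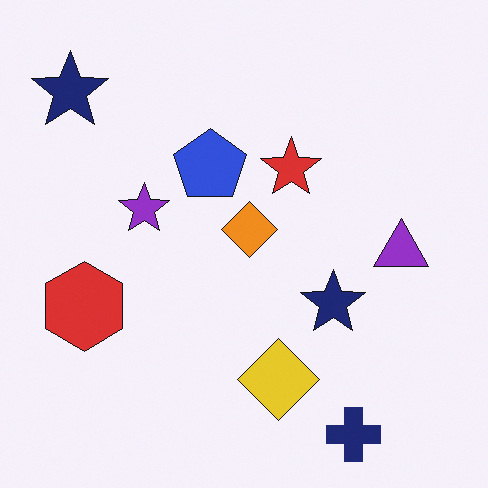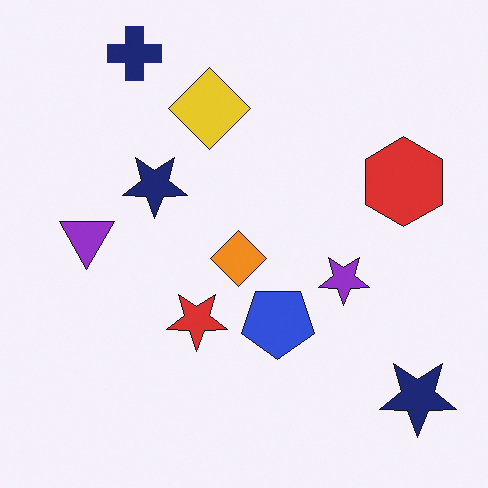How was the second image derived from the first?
The second image is the first rotated 180°.

The navy cross sits in the bottom-right of the first image and the top-left of the second — consistent with a whole-image 180° rotation.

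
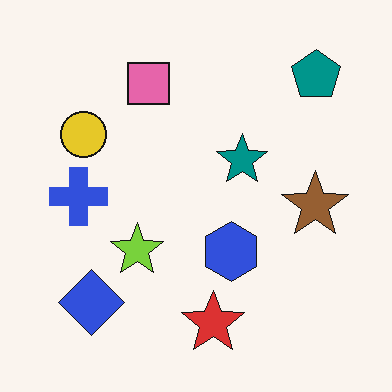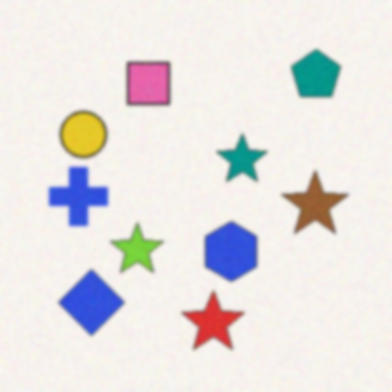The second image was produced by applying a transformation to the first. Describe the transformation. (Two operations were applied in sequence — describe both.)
The image was degraded with a light layer of grain, then slightly softened.

Random speckle covers the whole image, including the flat background. Shape edges and outlines are uniformly softened across the whole image.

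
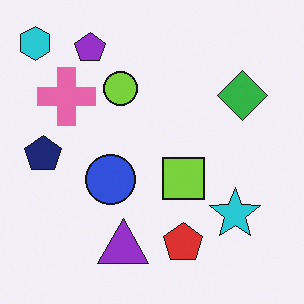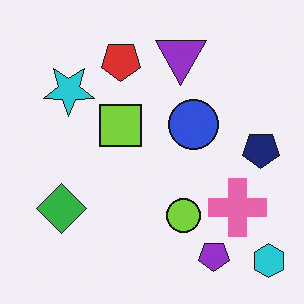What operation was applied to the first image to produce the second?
The transformation is: rotated 180°.

The cyan hexagon sits in the top-left of the first image and the bottom-right of the second — consistent with a whole-image 180° rotation.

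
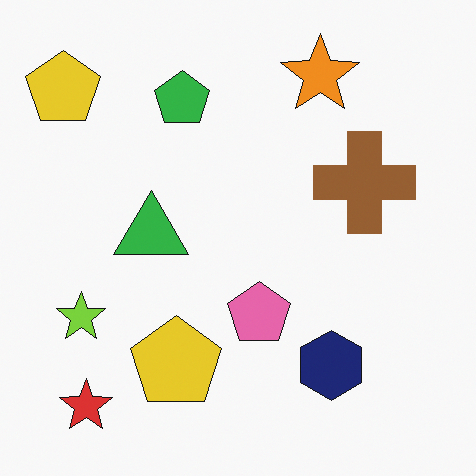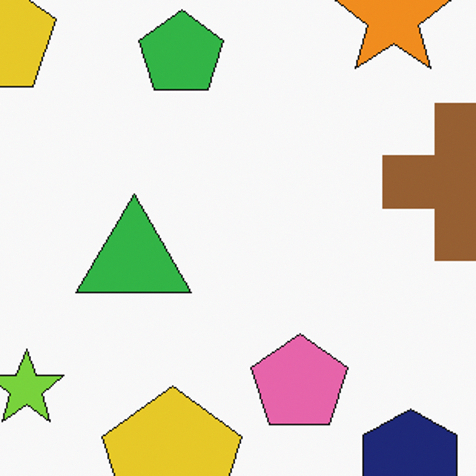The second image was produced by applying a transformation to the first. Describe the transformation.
The second image is the first cropped slightly and scaled back up.

The visible shapes are larger and the field of view is narrower; shapes near the original edges may be partly or wholly outside the frame — a crop-and-rescale.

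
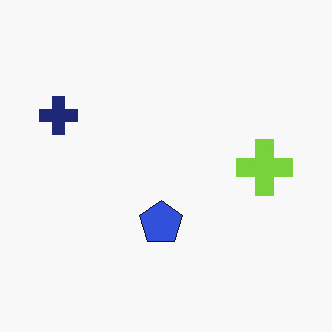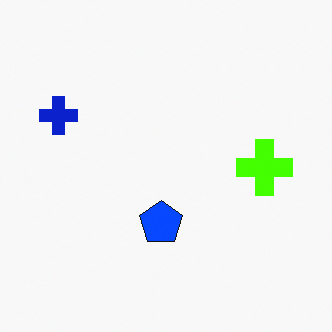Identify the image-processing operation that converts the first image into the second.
Heavily oversaturated.

All colors are more vivid — a global saturation change.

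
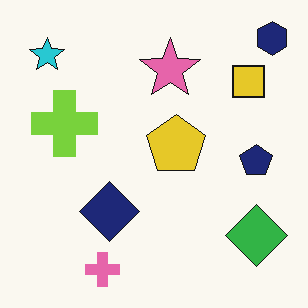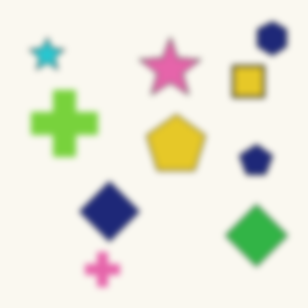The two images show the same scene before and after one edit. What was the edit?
It was moderately blurred.

Shape edges and outlines are uniformly softened across the whole image.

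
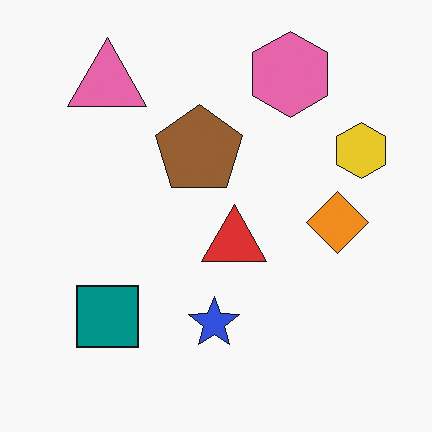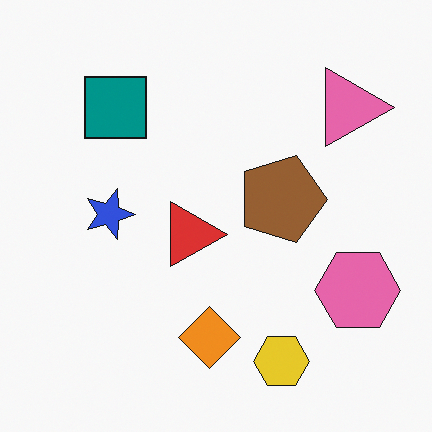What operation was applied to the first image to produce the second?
The image was rotated 90° clockwise.

The pink triangle sits in the top-left of the first image and the top-right of the second — consistent with a whole-image 90° clockwise rotation.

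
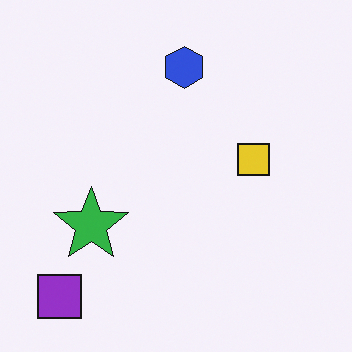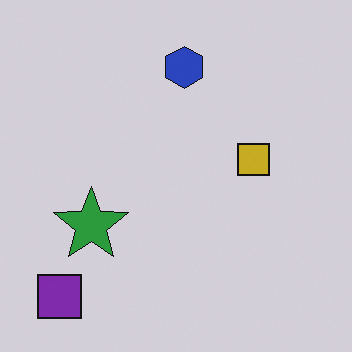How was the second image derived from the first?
The image was darkened a little.

Every pixel — background and shapes alike — is uniformly darkened.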